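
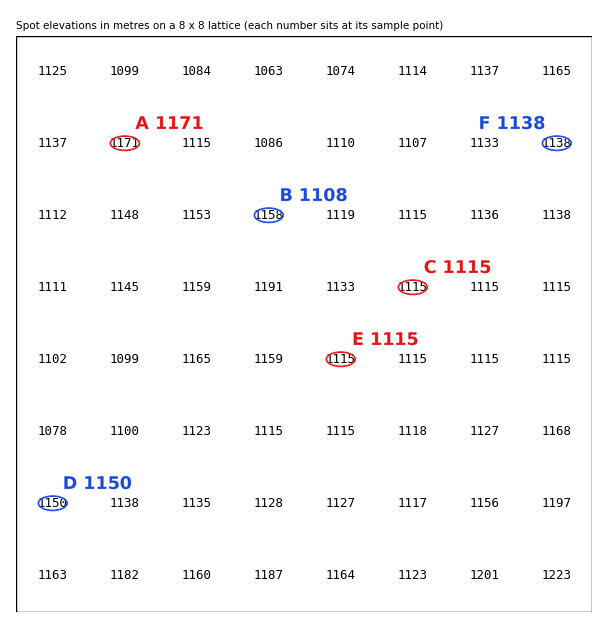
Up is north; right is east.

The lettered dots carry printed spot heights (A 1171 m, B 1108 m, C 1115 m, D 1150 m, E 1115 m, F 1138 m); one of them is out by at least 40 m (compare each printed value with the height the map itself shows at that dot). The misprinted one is B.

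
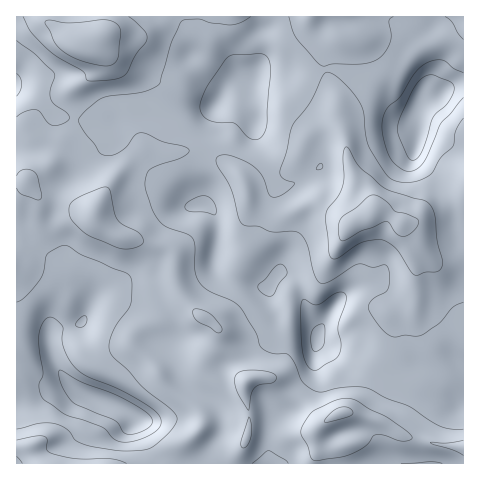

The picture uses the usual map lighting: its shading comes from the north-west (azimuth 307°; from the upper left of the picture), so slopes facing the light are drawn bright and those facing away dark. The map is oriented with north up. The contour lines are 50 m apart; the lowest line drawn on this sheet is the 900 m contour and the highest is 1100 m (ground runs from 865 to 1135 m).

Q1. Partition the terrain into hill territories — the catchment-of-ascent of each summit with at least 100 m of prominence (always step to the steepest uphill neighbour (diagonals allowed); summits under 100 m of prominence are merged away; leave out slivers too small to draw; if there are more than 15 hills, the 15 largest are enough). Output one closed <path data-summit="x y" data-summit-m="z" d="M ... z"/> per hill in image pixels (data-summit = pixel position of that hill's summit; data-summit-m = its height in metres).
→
<path data-summit="341 413" data-summit-m="1110" d="M18 88l-2 1 0 279 13 5 14 9 20-3 7 5-54 18 1 62 447-1-1-79-43-19-7 1-21 13-11 0-19-7-44-29 0-16-13-21-8-22-6-8-11-3-10 14-5 2-35-12-13-11-3-6 4-19-1-21-6-12-7-4-2-12 1-28 15-39-3-20-5 2-31 1-18 12-16-5-12 0-16 8-34-2-28-5-14-16z"/><path data-summit="372 213" data-summit-m="1121" d="M433 16l-171 0-1 13-6 14 1 21-4 14-4 2-7-2-7 3-8 7-10 16 2 21-15 39-1 28 2 12 7 4 6 12 1 21-4 15 3 10 13 11 35 12 5-2 10-14 11 3 6 8 8 22 13 21-1 14 6 6 27 19 31 13 11 0 21-13 7-1 43 19 1-297-16 1-10 8-15 6 3-22-20-21 0-5 6-9 22-18z"/><path data-summit="88 46" data-summit-m="1135" d="M260 16l-243 0-1 72 25 12 14 16 28 5 34 2 16-8 12 0 16 5 18-12 31-1 8-5 8-14 8-7 7-3 7 2 4-2 4-14-1-21 6-14z"/>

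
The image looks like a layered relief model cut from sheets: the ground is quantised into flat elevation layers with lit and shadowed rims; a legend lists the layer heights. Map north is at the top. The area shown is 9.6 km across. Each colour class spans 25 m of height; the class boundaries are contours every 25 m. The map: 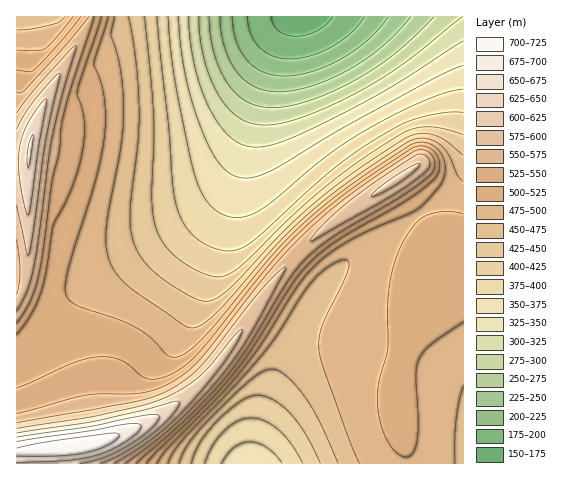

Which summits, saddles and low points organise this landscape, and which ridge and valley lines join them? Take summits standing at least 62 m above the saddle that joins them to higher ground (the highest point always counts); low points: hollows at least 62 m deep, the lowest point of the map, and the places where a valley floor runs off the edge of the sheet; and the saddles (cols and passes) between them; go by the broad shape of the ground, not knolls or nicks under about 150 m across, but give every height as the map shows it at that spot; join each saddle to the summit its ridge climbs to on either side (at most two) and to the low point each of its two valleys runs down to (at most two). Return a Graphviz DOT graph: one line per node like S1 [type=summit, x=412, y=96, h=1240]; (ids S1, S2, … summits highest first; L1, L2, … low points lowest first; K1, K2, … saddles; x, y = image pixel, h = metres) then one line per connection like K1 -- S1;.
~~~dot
graph terrain {
  S1 [type=summit, x=74, y=446, h=719];
  S2 [type=summit, x=29, y=150, h=653];
  L1 [type=low, x=300, y=18, h=165];
  L2 [type=low, x=250, y=463, h=357];
  L3 [type=low, x=19, y=17, h=460];
  K1 [type=saddle, x=91, y=17, h=554];
  K2 [type=saddle, x=17, y=347, h=504];
  K3 [type=saddle, x=419, y=214, h=499];
  K1 -- S2;
  K1 -- L1;
  K1 -- L3;
  K2 -- S1;
  K2 -- S2;
  K2 -- L1;
  K3 -- S1;
  K3 -- L1;
  K3 -- L2;
}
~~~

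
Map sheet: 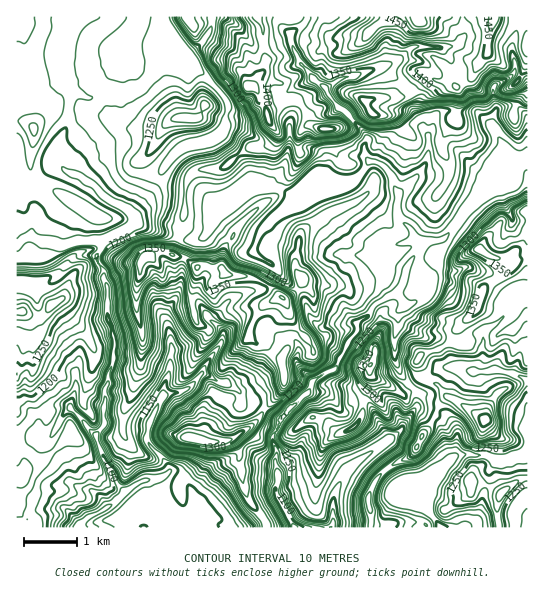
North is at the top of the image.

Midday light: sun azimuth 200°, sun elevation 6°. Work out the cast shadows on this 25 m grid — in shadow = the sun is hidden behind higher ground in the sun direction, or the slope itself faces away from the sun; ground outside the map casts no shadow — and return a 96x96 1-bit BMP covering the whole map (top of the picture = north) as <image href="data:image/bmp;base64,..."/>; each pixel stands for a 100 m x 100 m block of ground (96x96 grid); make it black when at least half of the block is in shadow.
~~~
<image width="96" height="96" href="data:image/bmp;base64,Qk2+BAAAAAAAAD4AAAAoAAAAYAAAAGAAAAABAAEAAAAAAIAEAAATCwAAEwsAAAIAAAAAAAAA////AAAAAAAAAAAAAABwAAAAAAAAAAAAAAHwAAMOAAAAAYAAAAHgAA/8AAAAgEAAAAPgAB/4AAAAAAAAAAfgAB/gAAAAAAAAAA/AAB+AAAAAAAAAAAfAAAwAAAAAAAAAAAPAAAgAAAAAACAAAAHAAAAAABgAAGAAAADAACAAAAwAAMAAAAGAADAAAC8AAMAAAAAAADwAAHAAAYAAAAAAAB4AB4AAAYBgAAAAAB+AB4AAA4HAAAAAAA+AAAAAAwHAAAGAAA+AAAAABwOABgEAAAfgAAAADwGAf4EAAAPAAB4AHsAP/+AAAAAIAB4AHAAf4/AwDgAMAAwAOQAf//g4HgAIAHAAcQAP//gf/gAAAPAAIwAP7/gP+AAAAHAAAQAH7+AP8AAADfAAAAAH9AAH4AAAH8AAAAAD88AD4AAAf4AAAAAB94ABgAGAHwAAAAAA/wAATAeAAB4AAAAAOAAcfA+AAH4AAAAAAAAcOA+AABgAAAAAAAAYCAcAAAAAAAAAAAAYAM8AAAAAAAAAAAAAYc8AAAAAAAAAAAAA4c8cAAAAAMAAAAAA4f8+AAAAAMAAAAAB4P98AAAAAMBAAAAD8P94AAAAAcDADAAH+H8AAAAAAcDAGAAH8H84AAAAAMDAEAAH8D8AAAAAAADAAAAP4B+f8ABwAADAAAAOYB+f4ADwAAAAAAAeAA+PwABiAAAAAAA8AAeDgAAgAYAAAAB8AAOBAAAAA4AAAAD4AAGAAAAAB4AAAAP4AAGAAwD8AQAAAD/5wACABwD/AAAAAf/3wAAADAD/vwAAL//3wAAAAAB/3wAA///j4AAAAAB/7j0H///hwAAAAGA//n/////AgAAAOPAH/n/////AAAAAHiAAHD/////AAAAADgAAAB////+AAAAAD4gAAA///98AAAAAB4gAAAf//8IMAAAAB8AAAAv/HwAGAAAAA/gAAHj8BgACAAAAAfgAAPB8AAAAAAAAAf8AAcA4AAAAPAAAAP8AAAAYAAMADgAAAP8AAAAAAAAAAAAAAH8AAAAAAAAAAAAAAD8AAAAAAAAAAAAAAB8AAAAAAAAAAAwAAAYAAAAAAAAAABgAAAAAAAAA/AAAABAAAAAAAAAA/wAAAAAAAAAAAAAA/4AAAAAAAAAAAAAAf4AAAAAAAAAAAAAAH4gAAAAAAAAAAAAAA7gAAAAAAAAAAAAAAABgAAAAAYAAAAAAAABg/wAAAAAAAAAAAADA/wAAAAAAAAAAAAAA/gAADAAAAAABwAAAPgwAAAAAAAADjgAA/AAAAAAAAAADngAAeAAAAAAAAAADvgIA8PgAAAAAAAABvAAP4/gAAIAAAAAAHAAHz/AAABgAAAAAGAADh+AAAAQAAAAAAAAeAMAAAAAAAAAAAAAMAAA4AAAAAAAAAEAEAAAwAAgAAAAAAEAYAAABAAgAAAAAAYAQAAAfAAAAAAAAAAAQAAACAAAAAAAAAAAAAAAAAAAAAAAAACAAAAAAAAAAAAAAAEAAAAAAAAAAAAAAAcAAAcAAAAAAAAAAAQAAAEAAAAA="/>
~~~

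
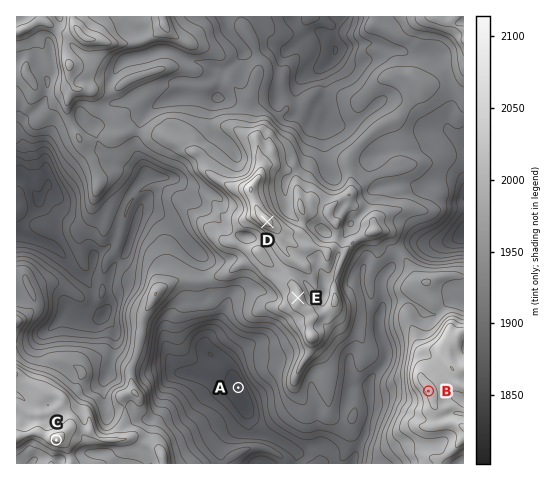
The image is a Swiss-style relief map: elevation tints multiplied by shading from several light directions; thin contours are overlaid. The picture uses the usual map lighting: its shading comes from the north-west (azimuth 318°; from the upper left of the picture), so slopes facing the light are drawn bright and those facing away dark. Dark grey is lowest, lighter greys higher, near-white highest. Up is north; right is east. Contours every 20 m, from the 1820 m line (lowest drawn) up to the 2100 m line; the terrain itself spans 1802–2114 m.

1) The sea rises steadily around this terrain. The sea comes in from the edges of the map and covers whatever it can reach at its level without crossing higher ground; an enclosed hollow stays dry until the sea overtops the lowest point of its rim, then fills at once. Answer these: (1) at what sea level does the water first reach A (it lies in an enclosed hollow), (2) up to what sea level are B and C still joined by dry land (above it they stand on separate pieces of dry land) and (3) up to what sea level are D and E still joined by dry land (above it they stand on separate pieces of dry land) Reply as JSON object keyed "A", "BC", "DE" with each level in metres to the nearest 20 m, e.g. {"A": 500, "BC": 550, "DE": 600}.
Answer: {"A": 1860, "BC": 1960, "DE": 2040}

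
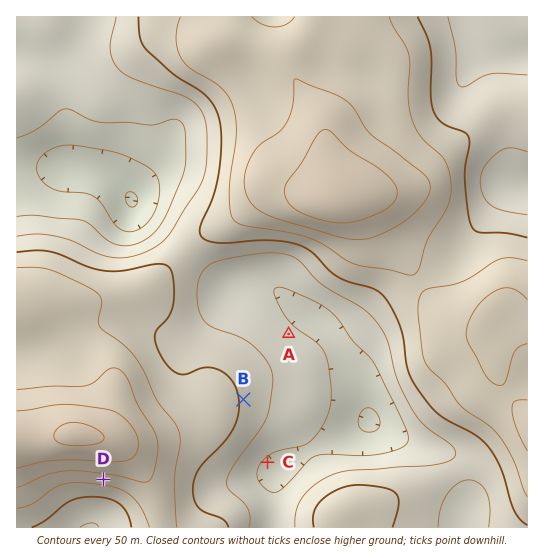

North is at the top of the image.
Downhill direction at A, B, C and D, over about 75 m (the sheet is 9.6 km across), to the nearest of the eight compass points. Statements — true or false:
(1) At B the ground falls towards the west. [false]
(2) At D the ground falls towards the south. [true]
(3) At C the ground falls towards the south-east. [true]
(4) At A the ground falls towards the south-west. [false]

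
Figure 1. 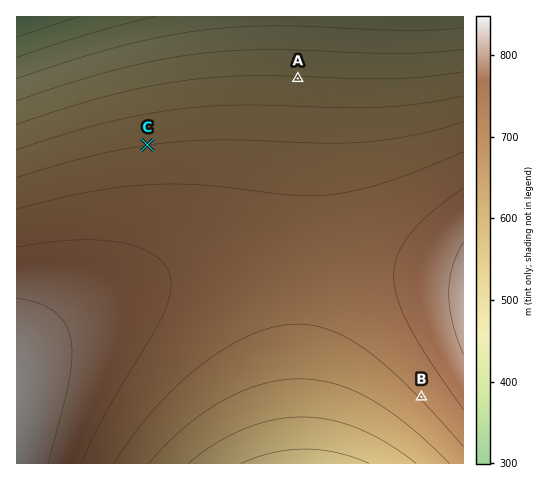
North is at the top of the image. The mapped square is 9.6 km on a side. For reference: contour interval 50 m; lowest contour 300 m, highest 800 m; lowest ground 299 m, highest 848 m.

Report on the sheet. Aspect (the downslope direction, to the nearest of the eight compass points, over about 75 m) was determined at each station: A N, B SW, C N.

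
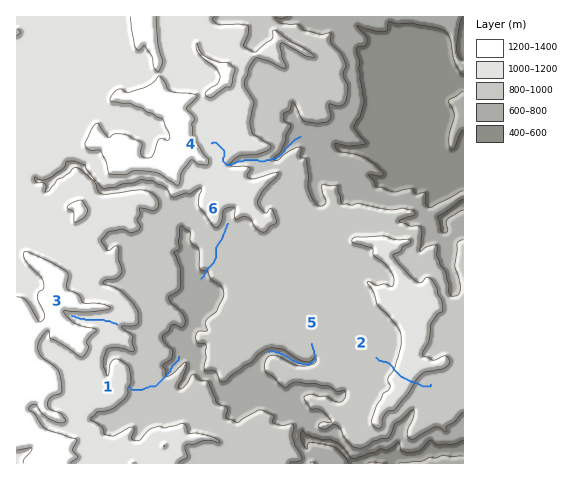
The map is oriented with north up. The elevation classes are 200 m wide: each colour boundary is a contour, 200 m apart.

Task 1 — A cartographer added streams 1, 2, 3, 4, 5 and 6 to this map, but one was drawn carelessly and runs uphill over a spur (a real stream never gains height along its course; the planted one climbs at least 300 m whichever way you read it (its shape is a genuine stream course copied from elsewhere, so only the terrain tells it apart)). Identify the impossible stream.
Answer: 2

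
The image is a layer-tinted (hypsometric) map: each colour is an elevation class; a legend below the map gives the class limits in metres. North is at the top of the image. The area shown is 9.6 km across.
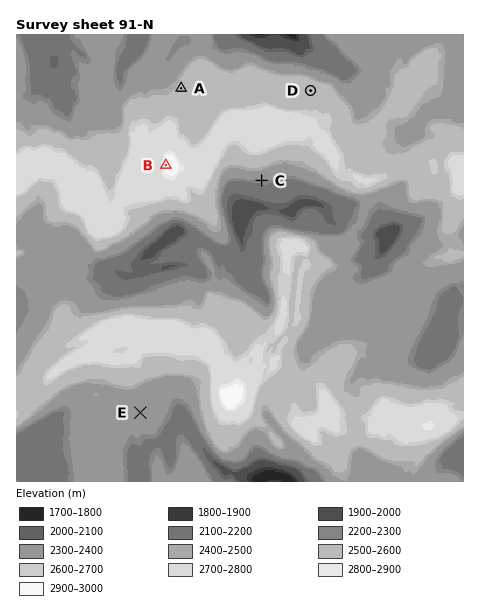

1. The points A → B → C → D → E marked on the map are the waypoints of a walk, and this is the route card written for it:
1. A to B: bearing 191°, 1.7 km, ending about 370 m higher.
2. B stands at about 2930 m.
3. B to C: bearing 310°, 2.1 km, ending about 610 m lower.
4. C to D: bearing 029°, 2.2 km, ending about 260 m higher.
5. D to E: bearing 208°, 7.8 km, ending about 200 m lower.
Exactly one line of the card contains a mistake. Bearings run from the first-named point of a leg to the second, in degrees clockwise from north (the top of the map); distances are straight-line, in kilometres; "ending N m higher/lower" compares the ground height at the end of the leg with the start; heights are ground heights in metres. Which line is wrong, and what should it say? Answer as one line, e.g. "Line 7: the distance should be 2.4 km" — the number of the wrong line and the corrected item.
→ Line 3: the bearing should be 099°.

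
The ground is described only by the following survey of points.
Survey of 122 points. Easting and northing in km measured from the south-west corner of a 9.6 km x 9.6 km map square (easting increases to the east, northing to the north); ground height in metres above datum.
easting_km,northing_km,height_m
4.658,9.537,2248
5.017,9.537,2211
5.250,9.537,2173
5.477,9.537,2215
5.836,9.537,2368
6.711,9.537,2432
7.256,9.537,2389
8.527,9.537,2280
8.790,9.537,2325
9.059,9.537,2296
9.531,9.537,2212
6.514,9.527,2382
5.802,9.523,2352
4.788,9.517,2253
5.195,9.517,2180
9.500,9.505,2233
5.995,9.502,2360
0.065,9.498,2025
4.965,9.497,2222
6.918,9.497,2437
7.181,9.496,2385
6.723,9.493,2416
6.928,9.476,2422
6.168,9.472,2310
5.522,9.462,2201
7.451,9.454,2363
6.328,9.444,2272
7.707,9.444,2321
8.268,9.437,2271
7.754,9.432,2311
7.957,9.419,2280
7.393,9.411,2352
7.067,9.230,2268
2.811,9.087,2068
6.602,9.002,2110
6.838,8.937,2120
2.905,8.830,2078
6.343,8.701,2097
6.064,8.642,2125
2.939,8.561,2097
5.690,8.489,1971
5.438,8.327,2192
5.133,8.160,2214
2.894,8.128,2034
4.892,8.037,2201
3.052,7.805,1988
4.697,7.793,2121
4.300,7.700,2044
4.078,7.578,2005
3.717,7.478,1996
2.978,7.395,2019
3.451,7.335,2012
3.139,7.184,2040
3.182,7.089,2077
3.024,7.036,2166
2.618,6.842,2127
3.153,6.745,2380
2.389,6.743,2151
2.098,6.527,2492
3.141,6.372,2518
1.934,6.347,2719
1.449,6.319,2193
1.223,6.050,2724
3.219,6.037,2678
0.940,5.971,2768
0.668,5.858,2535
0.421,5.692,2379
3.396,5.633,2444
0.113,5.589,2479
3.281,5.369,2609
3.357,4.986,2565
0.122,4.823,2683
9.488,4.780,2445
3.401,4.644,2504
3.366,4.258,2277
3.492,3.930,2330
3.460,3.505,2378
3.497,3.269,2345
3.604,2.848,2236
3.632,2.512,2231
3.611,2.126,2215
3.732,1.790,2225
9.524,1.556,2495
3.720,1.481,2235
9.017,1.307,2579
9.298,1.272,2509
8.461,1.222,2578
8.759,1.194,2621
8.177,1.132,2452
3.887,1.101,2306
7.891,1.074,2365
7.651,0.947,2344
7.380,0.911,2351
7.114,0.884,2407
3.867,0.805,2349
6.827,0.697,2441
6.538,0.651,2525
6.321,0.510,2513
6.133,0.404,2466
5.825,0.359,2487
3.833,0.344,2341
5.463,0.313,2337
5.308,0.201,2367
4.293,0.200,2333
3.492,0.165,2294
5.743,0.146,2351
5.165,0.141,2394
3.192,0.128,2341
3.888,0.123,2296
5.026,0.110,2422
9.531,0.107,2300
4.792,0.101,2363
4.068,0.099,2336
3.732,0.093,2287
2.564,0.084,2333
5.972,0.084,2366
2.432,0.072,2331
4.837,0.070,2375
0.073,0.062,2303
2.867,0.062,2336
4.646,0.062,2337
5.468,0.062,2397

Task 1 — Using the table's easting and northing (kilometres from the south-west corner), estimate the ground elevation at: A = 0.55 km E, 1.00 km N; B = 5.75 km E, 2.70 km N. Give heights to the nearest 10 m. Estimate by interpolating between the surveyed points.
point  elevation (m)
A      2250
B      2390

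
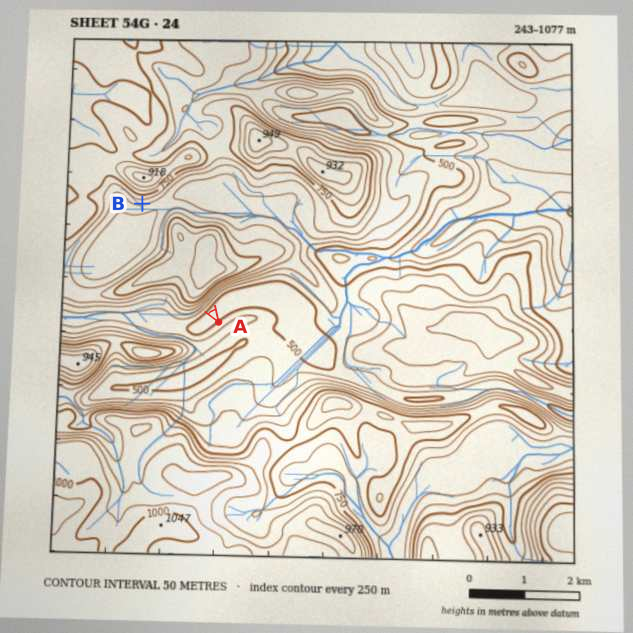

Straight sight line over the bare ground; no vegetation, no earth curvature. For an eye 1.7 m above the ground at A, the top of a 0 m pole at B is out of sight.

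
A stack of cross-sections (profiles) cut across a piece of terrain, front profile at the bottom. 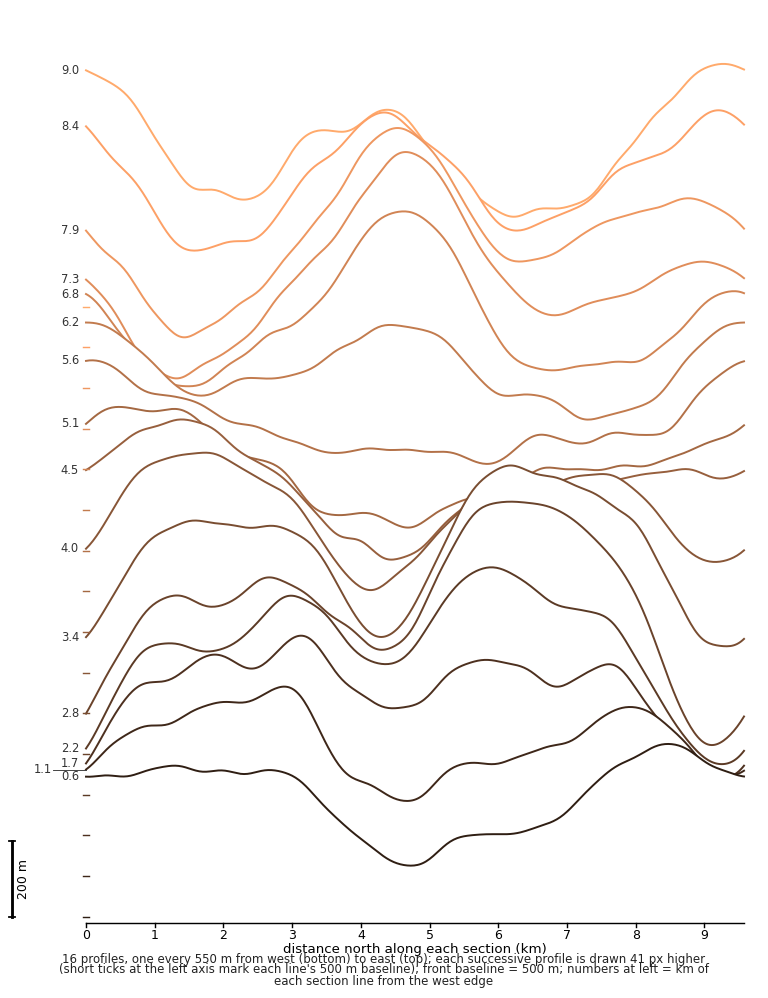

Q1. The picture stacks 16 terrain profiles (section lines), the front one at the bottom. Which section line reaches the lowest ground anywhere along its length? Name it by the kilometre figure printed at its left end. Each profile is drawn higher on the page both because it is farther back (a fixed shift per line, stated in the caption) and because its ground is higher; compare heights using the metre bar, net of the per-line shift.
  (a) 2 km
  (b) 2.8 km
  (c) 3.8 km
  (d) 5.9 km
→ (b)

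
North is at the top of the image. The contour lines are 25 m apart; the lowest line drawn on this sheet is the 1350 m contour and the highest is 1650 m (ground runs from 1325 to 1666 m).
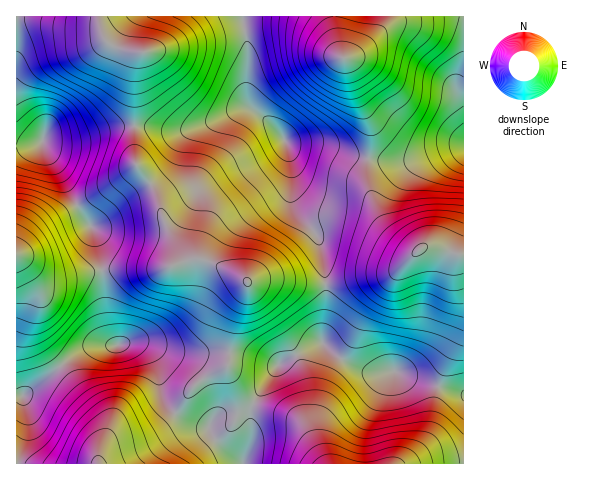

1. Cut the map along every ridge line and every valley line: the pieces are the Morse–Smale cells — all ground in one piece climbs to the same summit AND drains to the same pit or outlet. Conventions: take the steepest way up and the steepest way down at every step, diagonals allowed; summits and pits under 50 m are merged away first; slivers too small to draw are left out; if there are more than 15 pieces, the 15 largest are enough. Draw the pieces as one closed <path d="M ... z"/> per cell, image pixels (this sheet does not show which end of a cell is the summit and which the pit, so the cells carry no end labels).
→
<path d="M250 108l-14 2-23 12-27 8-19 0-33-4 2 39 20 29 7 24 14 30 4 14 20-3 23 9 24 14 30-2 27 4 20 0-1-20-6-26-21-25-5-10-1-38-4-21-18-23z"/><path d="M322 343l-43 21-23 33-7 17 3 24-8 22 0 4 220-1-1-69-40-12-26-10-26 1-10-3-24-13z"/><path d="M435 247l-14 1-28 25-67 11 0 23-4 35 15 15 24 13 10 3 26-1 26 10 40 12 1-138z"/><path d="M463 16l-75 0-4 11-6 7-16 16-17 9 12 36 14 32-2 31 33 4 12-2 27-11 23-3z"/><path d="M134 344l-32 1-17 3-19 13-39 32-11 3 1 68 81 0 3-10 11-10 39-10 14-10 10-10-13-18-4-25-4-13-8-8z"/><path d="M98 16l-82 1 1 129 16 0 7-3 5-5 26 0 39-10 24-3 1-61 1-5 5-6-15-2-17-7-5-6z"/><path d="M334 16l-91 0 5 34-2 33 1 18 4 7 18 13 18 22 36 3 30 10 15 2 3-12 0-19-14-32-10-33-8-12z"/><path d="M242 16l-143 1 5 21 5 6 17 7 15 2-3 1-3 10-1 62 33 4 19 0 27-8 23-12 15-2-5-17 2-41z"/><path d="M133 126l-23 2-39 10-26 0-2 2 1 8 16 25 24 44 10 14 9 39 54-1 9-1 15-6-4-14-14-30-7-24-20-29z"/><path d="M201 259l-13 1-22 8-9 1-54 1 3 49 7 22 4 4 16-3 14 1 22 8 16 2 44 0 5-28 13-34 0-10-27-15z"/><path d="M291 143l-4 0 0 3 4 19 0 34 6 14 21 25 5 18 3 28 67-11 24-22-20-13-16-18-14-37 1-25-15-2-30-10z"/><path d="M17 255l-1 140 8 0 57-44 11-5 24-2-7-10-2-8-5-56-40 7-12 0-8-3z"/><path d="M463 147l-17 1-32 12-12 2-34-3-1 24 14 37 16 18 17 12 5 0 5-3 11 0 29 8z"/><path d="M42 141l-9 5-17 0 0 109 26 19 8 3 12 0 40-7-2-17-6-22-17-25-17-33-16-25z"/><path d="M278 280l-18 0-13 3 0 8-15 43-2 19 18 3 30 9 44-22 4-36-1-22-20-1z"/>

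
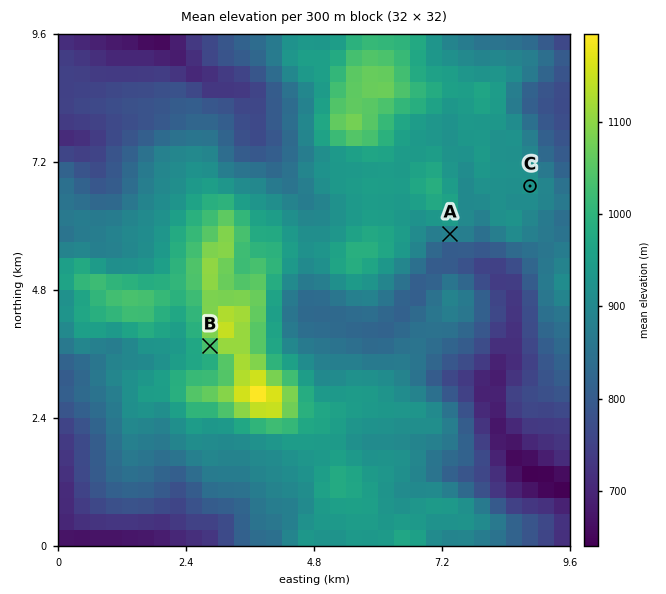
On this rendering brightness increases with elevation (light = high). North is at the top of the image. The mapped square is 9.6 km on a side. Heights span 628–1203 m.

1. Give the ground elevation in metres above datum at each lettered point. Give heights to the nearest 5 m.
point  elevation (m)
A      885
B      1035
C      930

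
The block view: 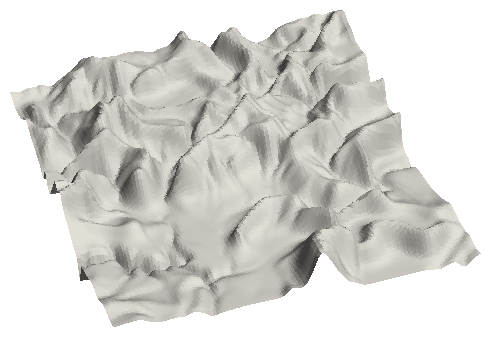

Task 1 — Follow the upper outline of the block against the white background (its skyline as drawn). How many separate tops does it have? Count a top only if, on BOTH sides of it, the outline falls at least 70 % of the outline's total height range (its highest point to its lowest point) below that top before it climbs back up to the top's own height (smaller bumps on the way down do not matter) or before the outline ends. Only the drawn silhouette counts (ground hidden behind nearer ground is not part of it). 0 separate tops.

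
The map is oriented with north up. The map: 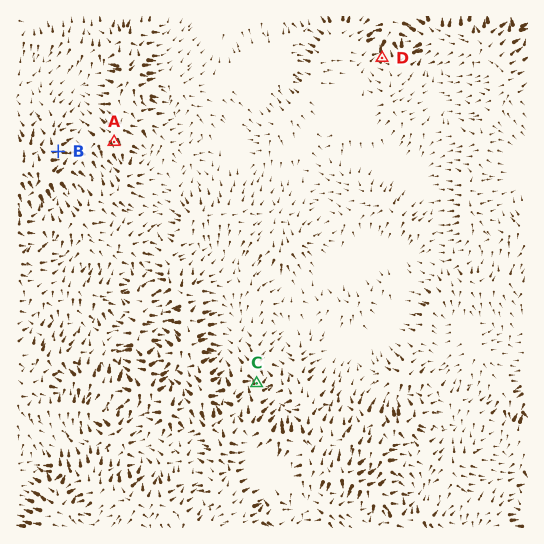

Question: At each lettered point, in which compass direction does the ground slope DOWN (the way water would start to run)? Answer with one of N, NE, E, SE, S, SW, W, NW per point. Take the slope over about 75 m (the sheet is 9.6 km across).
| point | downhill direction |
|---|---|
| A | SE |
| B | E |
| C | N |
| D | NW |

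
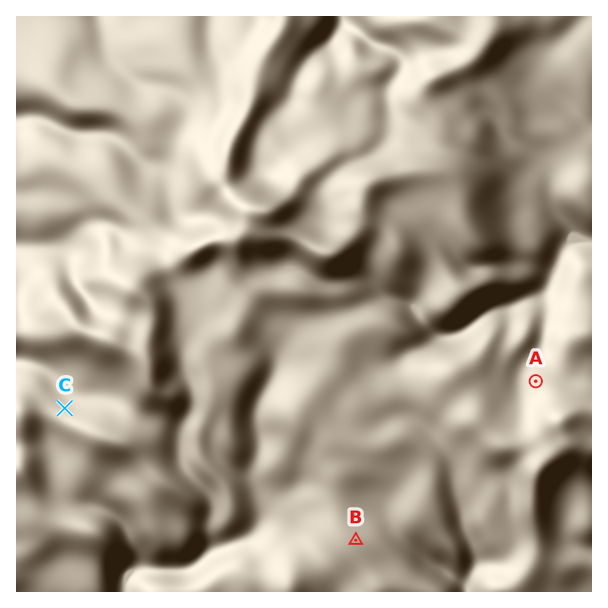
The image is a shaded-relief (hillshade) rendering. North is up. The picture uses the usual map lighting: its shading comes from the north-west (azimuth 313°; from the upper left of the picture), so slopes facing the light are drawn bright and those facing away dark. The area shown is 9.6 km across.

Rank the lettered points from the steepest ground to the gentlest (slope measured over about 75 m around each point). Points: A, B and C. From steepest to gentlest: C A B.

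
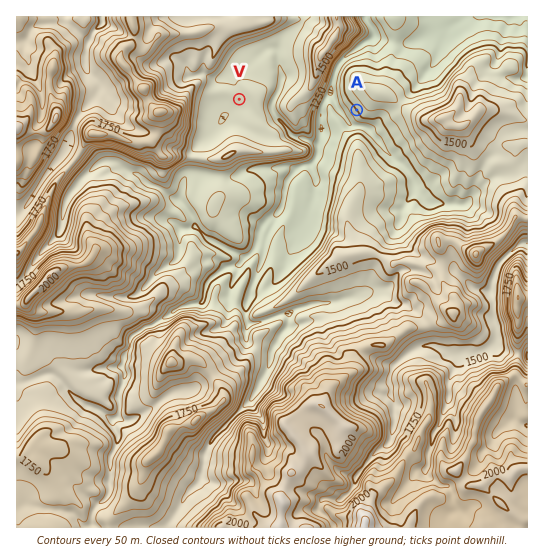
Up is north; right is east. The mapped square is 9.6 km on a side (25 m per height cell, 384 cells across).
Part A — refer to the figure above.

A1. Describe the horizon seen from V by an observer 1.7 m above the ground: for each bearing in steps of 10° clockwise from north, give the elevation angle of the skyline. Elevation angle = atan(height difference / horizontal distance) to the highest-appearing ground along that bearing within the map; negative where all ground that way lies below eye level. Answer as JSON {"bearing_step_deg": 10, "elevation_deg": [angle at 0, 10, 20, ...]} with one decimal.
{"bearing_step_deg": 10, "elevation_deg": [7.4, 7.2, 6.4, 1.9, 2.3, 5.9, 8.3, 6.6, 4.3, 3.0, 2.8, 2.3, 4.2, 3.8, 4.9, 4.8, 5.9, 7.0, 8.1, 8.1, 6.3, 3.8, 7.5, 10.8, 13.0, 18.2, 21.6, 15.9, 15.4, 10.9, 10.1, 10.1, 8.3, 8.7, 8.1, 7.6]}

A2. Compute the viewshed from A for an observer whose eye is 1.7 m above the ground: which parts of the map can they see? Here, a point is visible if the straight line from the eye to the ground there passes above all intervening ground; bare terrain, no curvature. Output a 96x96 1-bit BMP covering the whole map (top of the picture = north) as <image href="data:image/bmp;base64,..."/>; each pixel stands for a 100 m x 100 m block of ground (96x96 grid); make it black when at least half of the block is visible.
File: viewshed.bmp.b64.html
<image width="96" height="96" href="data:image/bmp;base64,Qk2+BAAAAAAAAD4AAAAoAAAAYAAAAGAAAAABAAEAAAAAAIAEAAATCwAAEwsAAAIAAAAAAAAA////AAAAAAAAAAAAAAAAAAAAAAAAAAAAAAAAAAAAAAAAAAAAAAAAAAAAAAAAAAAAAAAAAAAAAAAAAAAAAAAAAAAAAAAAAAAAAAAAAAAAAAAAAAAAAAAAAAAAAAAAAAAAAAAAAAAAAAAAAAAAAAAAAAAAAAAAAAAAAAAAAAAAAAAAAAAAAAAAAAAAAAAAAAAAAAAAAAAA4AAAAAAAAAAAAAAAAAAAAAAAAAAAAAAAAAAAAAAAAAwAAAAAAAAB4AAAAwwAAAAAAAAH4AAAAYwAAAAAAAAD4AAAAZwAAAAAAAAPgAAMAPwAAAAAAAAPwAAOAPwgBgAAAAADwAAD4HhgAAAAAAAAwAAA8BDwAAAAAgAAAAAAeAP4AAAAAwAAAAAAAIHfwAAAAYAAAAAAA8CHwAAAAAAAAAAAA8ADwAAAAAAAAAAAA+AzIAAAAAAAAAAAB/A/+AAAAAAAAAAAB/Af/AAAAAAAAAAAD/AP/AAAAAAAAAACH/gD8AAAAAAAAAAHP/gD4AAAAAAAAAAP//gAwAAAAAAAAAAH/+AAAAAAAAAAAABn/8AAAAAAAAAAAAHj/8AAAAAAAAAAAADzj+QAAAAAAAAAAAA/w+AAAACAAAAAAAAP/+AAAAAAAAAAAAAH/+AAAAAAAAAAAB/B/+4AAAAAQAAAAD+AD2+AAAABwAAAAAeAB2fAAAABAAAAAAE8R2PgAAAAAAAAAAA+xzPwAAAAAAAAAAA/x/P4AAAAAAAAAAAfw/v+AAB4AAADAAAP4fv/AAAAAAABAAAD4Pn/gAAAAAAAAAAA4Dn/wAAYAAAAAiAA4Bz/4APwAACAAUAAYAz+eAHgDABAAcAAABz+OADwHwAAA8AAAD7+EAB8H8AAA4AAAH7+AAA+/+AAAAAAAP/+AAA///AIAAAAAf9+AAAf/HgIAAAAAOM+AAAf8AgAAAAAAAEfAAAPgAAAAAAAAAAfAAAAAAAAAAAAAA+fAAAAAAAAAAAAAAfPAAAAAAAAAAAAAAHPAAAAAAAAAAAAAADPAAAAAAAAAAAAAAAvAAAAAAAAAAAAAAAfAA4AAAAAAAAAAAAPIB8AAAAAAAAAAAADYD4AAAAAAAAEAAAB4BwAAAAAAAAOAAABYBgAAAAAAAAcAB+fP/AAAAAAAAA8AH//N/AAAAAAAAA2AHz/P+AAAAAAAAAWAABBj8AAAAAAAAAOAAABj4AAAAAAAAAPAAALjgAAAAAAAAAPAAALnAAAAAAAAAAfAAALmYAAAAAAAAAPAAADkYAAAAAAAAAOAAADowAAAAAAAABAAAABwQAAAAAAAADAAAABwAAAAAAAAACAAAABwAAAAAAAAAAAAAAAwAAAAAAAAAAAAAAA4AAAAAAAAAAAAAAA4AAAAAAAAAAAAAAAYAAAAAAAAAAAAAAAYAAAAAAAAAAAAAAAcAAAAAAAAAAAAAAAMAAAAAAAAAAAAAAAGAAAAAAAAAAAAAAADAAAAAAAAAAAAAAADAAAAAAAAAAAAAAABAAAAAAAAAAAAAAAAAAAAAAAAAAAAAAAAAAAAAA="/>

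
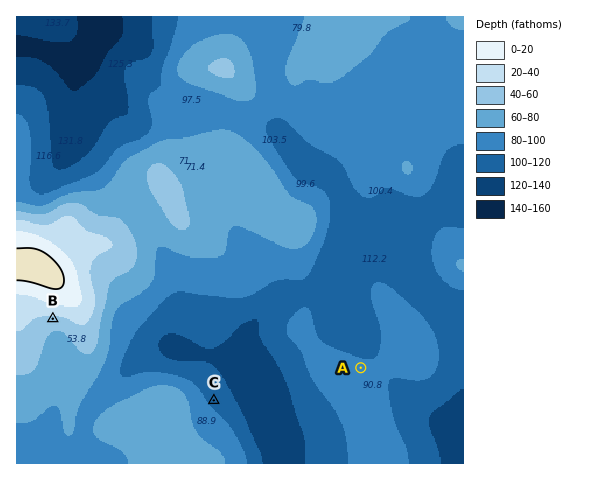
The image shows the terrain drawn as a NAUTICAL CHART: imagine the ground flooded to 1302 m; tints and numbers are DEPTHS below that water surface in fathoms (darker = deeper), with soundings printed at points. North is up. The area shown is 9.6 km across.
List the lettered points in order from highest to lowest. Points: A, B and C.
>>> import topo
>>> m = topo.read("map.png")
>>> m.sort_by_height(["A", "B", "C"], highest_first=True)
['B', 'A', 'C']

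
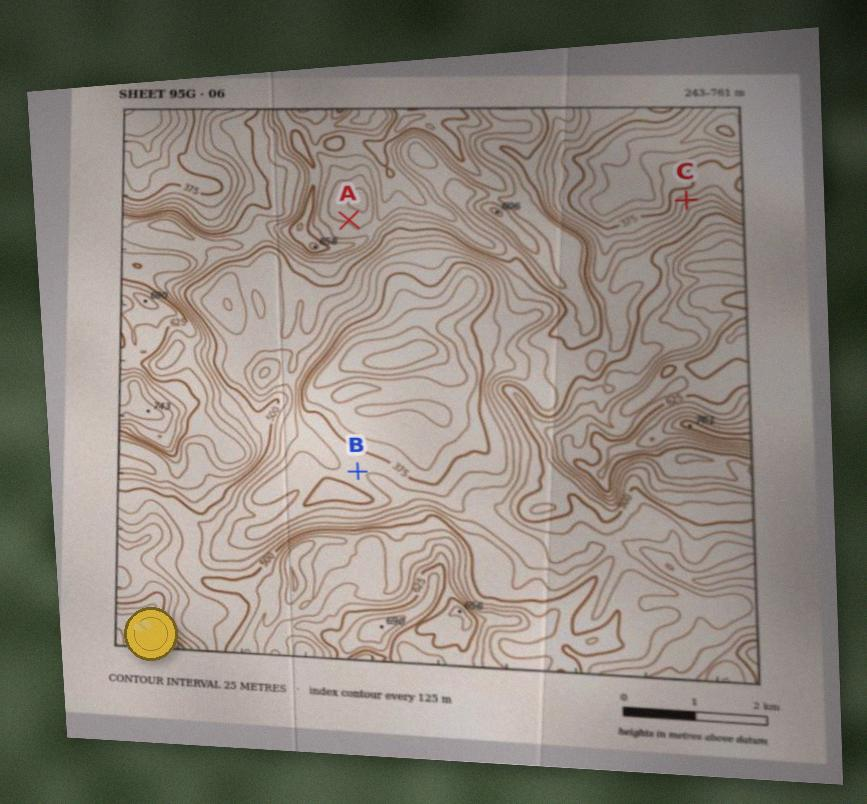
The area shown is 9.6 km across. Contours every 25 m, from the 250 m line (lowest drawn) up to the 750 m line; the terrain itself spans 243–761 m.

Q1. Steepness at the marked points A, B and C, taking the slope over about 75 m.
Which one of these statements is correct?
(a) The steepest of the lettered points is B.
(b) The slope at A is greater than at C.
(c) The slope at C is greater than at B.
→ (c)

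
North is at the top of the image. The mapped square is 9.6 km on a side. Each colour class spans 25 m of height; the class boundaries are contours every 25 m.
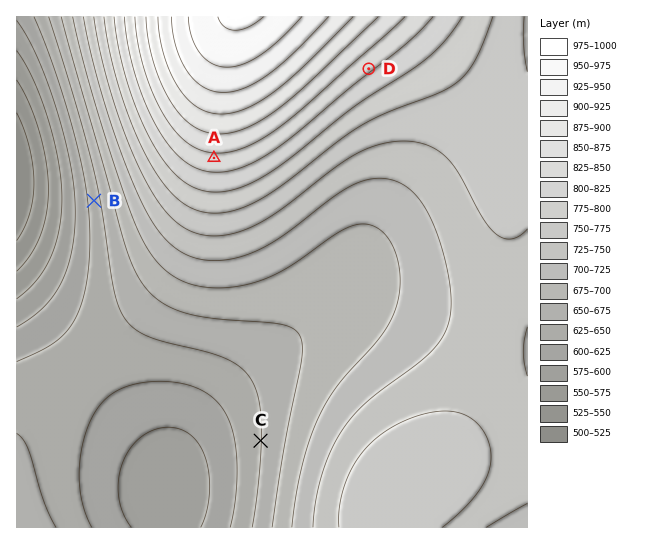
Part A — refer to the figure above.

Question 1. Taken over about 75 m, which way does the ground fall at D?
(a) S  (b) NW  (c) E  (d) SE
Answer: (d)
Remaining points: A S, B W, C W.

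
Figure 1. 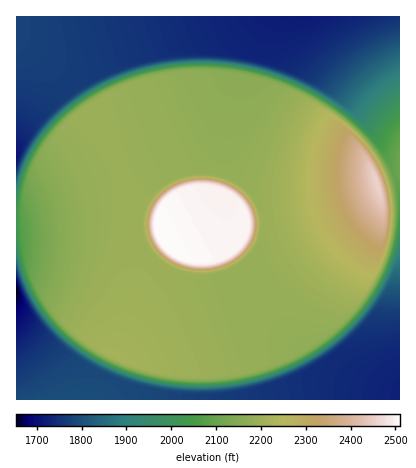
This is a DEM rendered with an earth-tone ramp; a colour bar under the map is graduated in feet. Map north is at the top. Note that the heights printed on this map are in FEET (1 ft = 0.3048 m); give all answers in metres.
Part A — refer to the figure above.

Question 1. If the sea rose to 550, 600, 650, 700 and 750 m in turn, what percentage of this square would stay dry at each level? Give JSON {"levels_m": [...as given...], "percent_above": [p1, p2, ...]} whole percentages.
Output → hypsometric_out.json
{"levels_m": [550, 600, 650, 700, 750], "percent_above": [73, 67, 61, 9, 5]}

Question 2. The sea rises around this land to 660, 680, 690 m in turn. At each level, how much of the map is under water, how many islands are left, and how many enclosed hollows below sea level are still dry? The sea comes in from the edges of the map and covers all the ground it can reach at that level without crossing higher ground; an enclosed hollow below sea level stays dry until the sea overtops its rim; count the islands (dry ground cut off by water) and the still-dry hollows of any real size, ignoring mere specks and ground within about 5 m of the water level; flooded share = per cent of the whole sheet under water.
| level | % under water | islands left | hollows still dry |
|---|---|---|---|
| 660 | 42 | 1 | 0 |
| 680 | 86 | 2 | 0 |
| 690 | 89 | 2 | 0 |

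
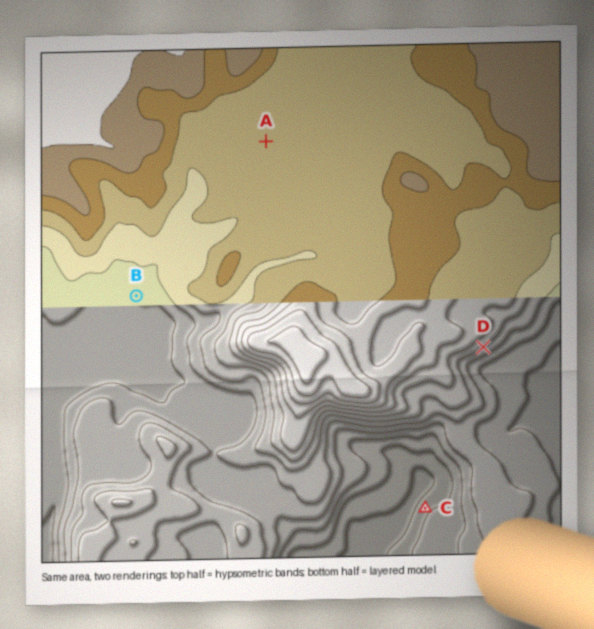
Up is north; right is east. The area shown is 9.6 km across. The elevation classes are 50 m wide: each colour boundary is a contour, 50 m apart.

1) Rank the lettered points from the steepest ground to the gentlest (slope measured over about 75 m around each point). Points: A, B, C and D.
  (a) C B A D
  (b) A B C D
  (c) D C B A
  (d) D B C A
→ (c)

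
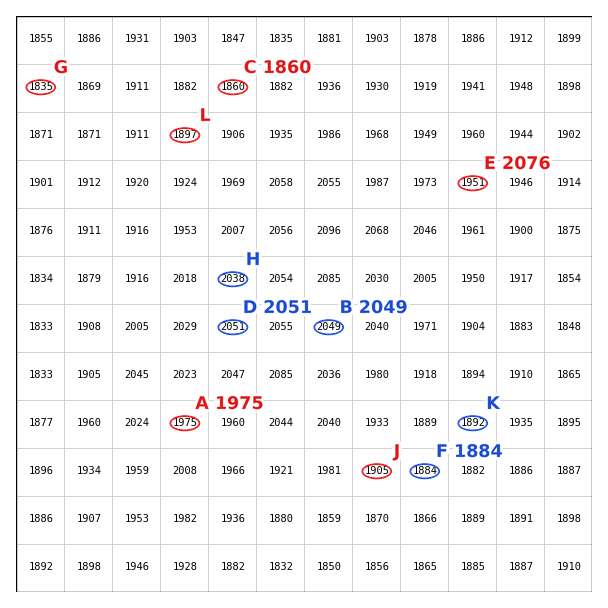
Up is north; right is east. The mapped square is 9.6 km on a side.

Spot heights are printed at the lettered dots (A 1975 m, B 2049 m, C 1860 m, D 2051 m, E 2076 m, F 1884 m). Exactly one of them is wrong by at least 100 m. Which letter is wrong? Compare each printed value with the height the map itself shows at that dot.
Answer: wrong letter E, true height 1951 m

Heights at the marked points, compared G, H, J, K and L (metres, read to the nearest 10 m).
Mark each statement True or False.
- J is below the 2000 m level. True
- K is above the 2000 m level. False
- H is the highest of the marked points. True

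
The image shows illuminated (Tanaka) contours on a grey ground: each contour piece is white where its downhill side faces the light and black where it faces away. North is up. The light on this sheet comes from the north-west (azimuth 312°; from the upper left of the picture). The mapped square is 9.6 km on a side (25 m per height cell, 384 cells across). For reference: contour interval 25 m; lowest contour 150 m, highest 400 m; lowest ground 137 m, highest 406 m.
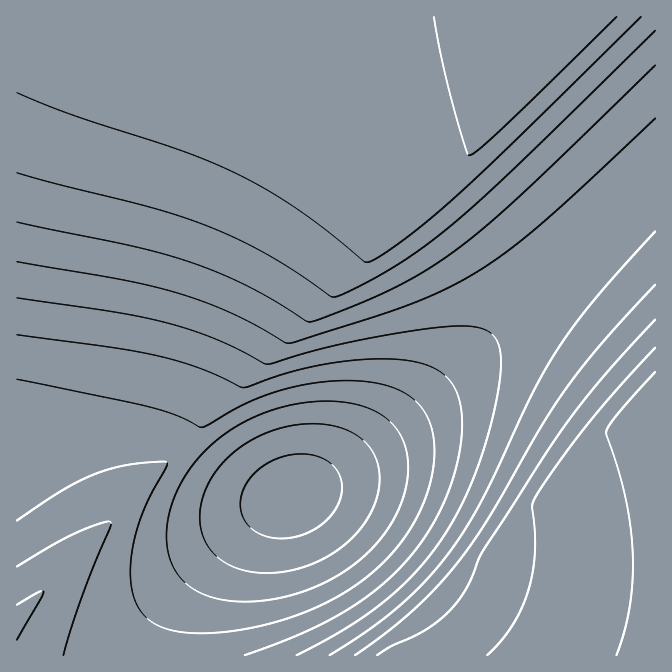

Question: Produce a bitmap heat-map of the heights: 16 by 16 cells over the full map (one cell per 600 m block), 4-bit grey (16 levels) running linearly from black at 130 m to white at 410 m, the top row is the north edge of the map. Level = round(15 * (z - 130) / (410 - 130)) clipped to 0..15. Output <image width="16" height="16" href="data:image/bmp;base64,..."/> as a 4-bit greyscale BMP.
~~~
<image width="16" height="16" href="data:image/bmp;base64,Qk32AAAAAAAAAHYAAAAoAAAAEAAAABAAAAABAAQAAAAAAIAAAAATCwAAEwsAABAAAAAAAAAAAAAAABEREQAiIiIAMzMzAERERABVVVUAZmZmAHd3dwCIiIgAmZmZAKqqqgC7u7sAzMzMAN3d3QDu7u4A////AHZlVWebzd7vh2VERGi83u5nZDIiNove7lZkMREkac7vVVUyESNYve9FVVMiJFec71VVZlRFZ5rOZmZ3h3d3ib13iImqqYiJq5maq7zLqZiaqru8zd3KmZm8zM3d7uy5mczd3e7u7sup3d3u7u7v7Lre7u7u7u/+y+7u7u7u7//s"/>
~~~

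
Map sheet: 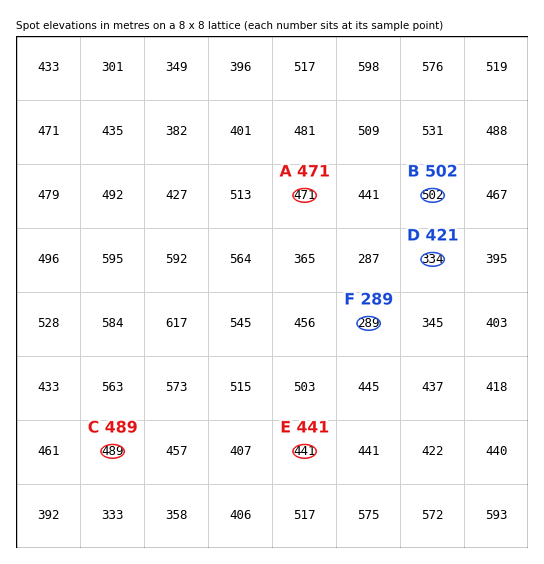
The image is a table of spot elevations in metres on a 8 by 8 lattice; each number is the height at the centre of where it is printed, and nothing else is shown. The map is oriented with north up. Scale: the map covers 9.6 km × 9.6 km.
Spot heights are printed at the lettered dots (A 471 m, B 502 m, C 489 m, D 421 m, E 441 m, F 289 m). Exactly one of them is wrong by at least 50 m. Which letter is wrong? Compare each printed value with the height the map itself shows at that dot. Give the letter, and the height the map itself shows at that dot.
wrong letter D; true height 334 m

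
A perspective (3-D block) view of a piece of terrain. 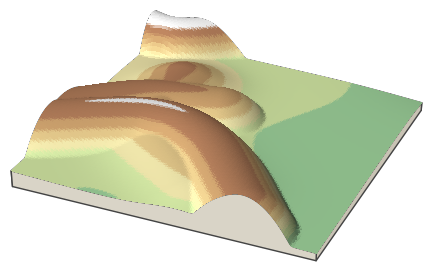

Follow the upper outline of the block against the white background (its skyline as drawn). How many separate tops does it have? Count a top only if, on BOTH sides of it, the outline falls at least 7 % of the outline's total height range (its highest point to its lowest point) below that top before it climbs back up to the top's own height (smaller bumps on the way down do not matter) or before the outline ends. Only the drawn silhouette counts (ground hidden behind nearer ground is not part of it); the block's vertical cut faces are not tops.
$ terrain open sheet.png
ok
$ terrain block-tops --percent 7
1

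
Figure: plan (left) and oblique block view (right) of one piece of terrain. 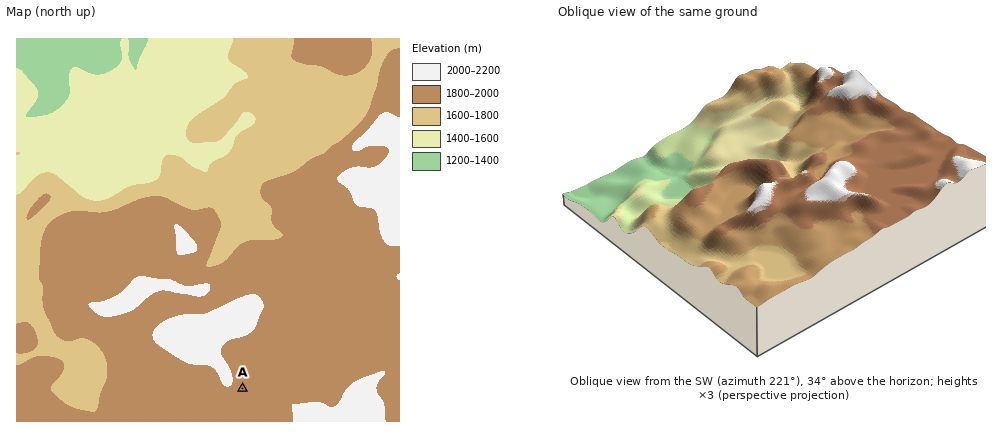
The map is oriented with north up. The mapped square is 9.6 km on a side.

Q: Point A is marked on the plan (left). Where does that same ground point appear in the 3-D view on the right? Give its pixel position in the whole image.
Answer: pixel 886 204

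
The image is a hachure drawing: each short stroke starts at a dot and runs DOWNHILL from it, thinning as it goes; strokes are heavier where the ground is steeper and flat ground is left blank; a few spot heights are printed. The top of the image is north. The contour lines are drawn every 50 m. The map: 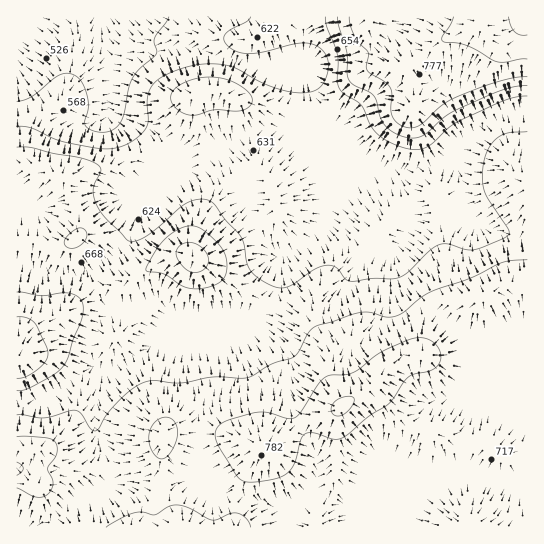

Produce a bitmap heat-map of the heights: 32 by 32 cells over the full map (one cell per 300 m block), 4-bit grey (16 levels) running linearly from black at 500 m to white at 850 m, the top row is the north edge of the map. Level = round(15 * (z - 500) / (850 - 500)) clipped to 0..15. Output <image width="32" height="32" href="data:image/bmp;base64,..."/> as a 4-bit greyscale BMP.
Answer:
<image width="32" height="32" href="data:image/bmp;base64,Qk12AgAAAAAAAHYAAAAoAAAAIAAAACAAAAABAAQAAAAAAAACAAATCwAAEwsAABAAAAAAAAAAAAAAABEREQAiIiIAMzMzAERERABVVVUAZmZmAHd3dwCIiIgAmZmZAKqqqgC7u7sAzMzMAN3d3QDu7u4A////AJmqqru7u7u6maqZmZmqqqqqqqqqu7qqqpmZmZmZmqqZu7qqqqqqqqqpmZmZmZmZmbu6qqqqqqu7upqpmZmZmZm7upmqu6qrzMuqqZmZmZmZu7qZmruqu8zLq6qZmqmZmamZmZq7qru7u7zLqqqZmZmIiIiaqqqqqqq93LqpmZmZiIiIiZmZmZmavM3LqZmZmbqId3iIiIiZmau7zLqpmZnLqHd3d3d3iJmaqry7uZmZy6mIh3d3d3eImaqqu6mZmbuph4d3d3d3eJmZmaqZmZmqqod3d3d3d3iIiYiZmaqZmZmIiHeIh3d3h3eIiZmqqnd3eIiImph2Znd2d3iImap3d3d4mruoZlVmZmZnd3iZiIiHd4q7l2ZVVmZmZnZnd4iJh2ZomYdmZVVWZmZmZmd3eIZlVnh2ZmZVVmZmZmZ3d3h2VVVmZmZmVVVWZmZmeHeIdlVVVmZmZlVVVVZmZ3h4iHZlVVVmZmVVVVVWZmd4d2ZVVVVVVWZVVVVWZmZmd1VDMzRVVmVVVVVVaJh2ZmdDMyIjVWZmZVVVVorLl2ZmIzMiI1Z3d3ZVVWeLzLqHZhIyIiNGd3dlREV5q8zLupgRIiIiNFZlRERFirzMzMzMARIhIiMzRERERYq8zMzd3QARERIiM0VVVVabu7zd3d0AARERIjM0RVVXrMu83d3d"/>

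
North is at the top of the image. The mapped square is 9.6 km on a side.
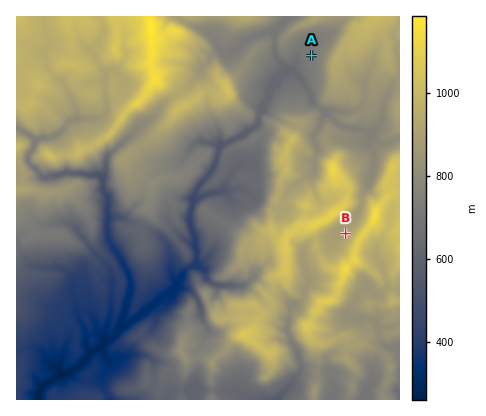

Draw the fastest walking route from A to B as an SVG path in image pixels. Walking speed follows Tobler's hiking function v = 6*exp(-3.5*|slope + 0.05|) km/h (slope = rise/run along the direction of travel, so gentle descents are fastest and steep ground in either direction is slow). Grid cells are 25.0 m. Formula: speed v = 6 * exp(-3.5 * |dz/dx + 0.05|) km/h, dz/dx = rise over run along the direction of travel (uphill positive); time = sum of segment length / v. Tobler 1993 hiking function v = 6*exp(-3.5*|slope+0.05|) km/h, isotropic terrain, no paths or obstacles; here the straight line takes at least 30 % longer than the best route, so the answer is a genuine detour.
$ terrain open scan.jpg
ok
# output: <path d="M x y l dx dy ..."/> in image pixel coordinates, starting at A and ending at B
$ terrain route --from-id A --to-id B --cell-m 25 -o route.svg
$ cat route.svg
<path d="M312 56l0 14 2 4 0 12 2 6 0 10 2 4 4 4 4 4 2 2 14 16 8 14 6 6 6 12 0 38-16 32"/>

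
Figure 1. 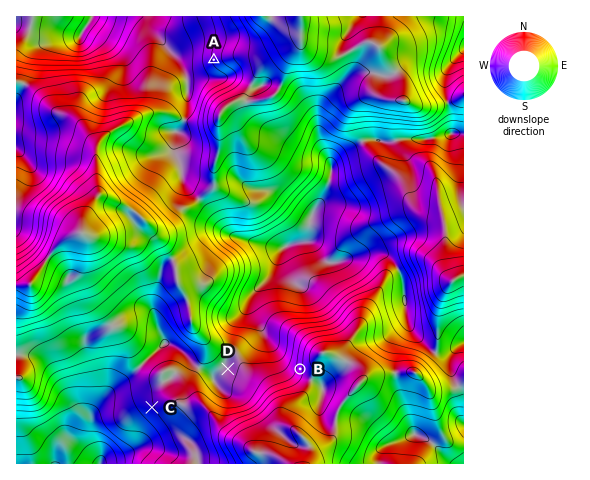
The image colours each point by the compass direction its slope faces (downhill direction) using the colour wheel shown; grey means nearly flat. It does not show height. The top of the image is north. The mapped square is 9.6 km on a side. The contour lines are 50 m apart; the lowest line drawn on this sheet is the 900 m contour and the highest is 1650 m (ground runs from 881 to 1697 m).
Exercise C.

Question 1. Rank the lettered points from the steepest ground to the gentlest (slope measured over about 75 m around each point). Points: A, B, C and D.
B A C D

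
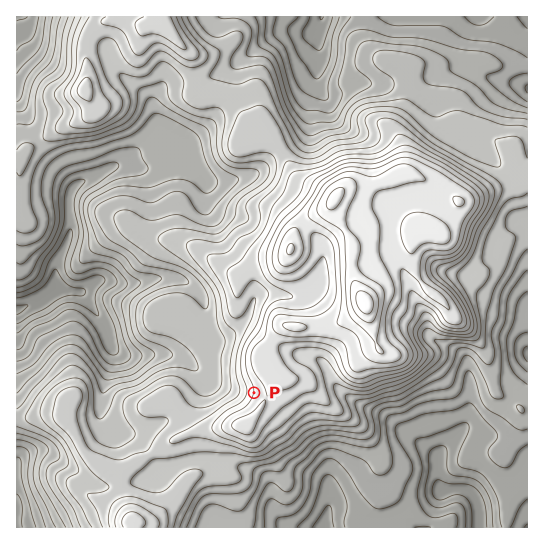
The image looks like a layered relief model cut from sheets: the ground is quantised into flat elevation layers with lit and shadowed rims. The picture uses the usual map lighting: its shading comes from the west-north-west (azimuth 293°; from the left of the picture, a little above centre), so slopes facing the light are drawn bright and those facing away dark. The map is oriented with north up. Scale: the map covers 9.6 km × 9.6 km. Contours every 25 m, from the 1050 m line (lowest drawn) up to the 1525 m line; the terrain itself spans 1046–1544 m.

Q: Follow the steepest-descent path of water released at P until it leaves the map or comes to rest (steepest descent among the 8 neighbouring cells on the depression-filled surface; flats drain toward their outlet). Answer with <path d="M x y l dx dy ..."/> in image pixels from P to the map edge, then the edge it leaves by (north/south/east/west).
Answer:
<path d="M254 393l-19 0-10-6-3 0-11-5-22-21-10-4-5 0-1-2-50 0-2-1-10-8-2-7-2-8-8-14-16-20 0-2-5-4-24-1-15 11-5 1-9 5-8 2"/>
exit: west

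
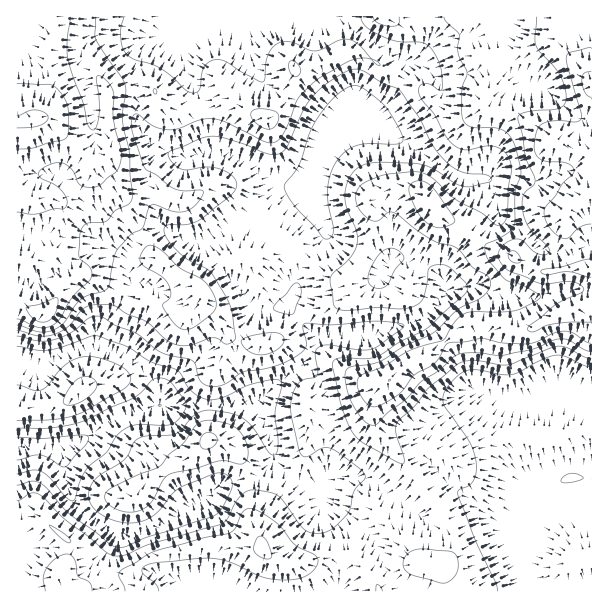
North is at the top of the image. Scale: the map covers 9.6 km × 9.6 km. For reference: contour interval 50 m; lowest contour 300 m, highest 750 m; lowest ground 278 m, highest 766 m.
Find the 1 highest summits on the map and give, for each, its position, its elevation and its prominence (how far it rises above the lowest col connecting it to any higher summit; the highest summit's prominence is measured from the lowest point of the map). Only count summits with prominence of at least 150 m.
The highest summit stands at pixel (35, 119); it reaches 756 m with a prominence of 228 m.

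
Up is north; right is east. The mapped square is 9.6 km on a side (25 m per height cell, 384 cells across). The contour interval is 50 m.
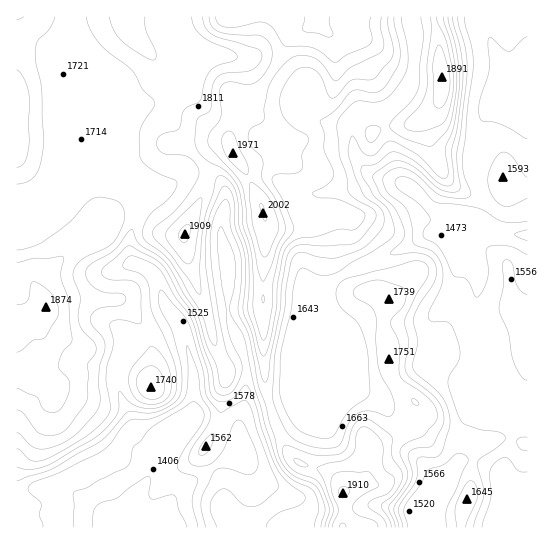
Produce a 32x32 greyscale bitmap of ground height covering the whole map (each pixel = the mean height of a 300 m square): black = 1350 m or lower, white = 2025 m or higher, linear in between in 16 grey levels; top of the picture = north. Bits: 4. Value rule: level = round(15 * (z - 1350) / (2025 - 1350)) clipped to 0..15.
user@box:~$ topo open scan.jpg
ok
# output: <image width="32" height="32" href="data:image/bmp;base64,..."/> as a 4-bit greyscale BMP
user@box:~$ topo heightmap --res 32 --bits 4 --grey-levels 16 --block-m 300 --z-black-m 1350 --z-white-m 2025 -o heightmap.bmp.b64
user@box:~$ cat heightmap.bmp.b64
<image width="32" height="32" href="data:image/bmp;base64,Qk12AgAAAAAAAHYAAAAoAAAAIAAAACAAAAABAAQAAAAAAAACAAATCwAAEwsAABAAAAAAAAAAAAAAABEREQAiIiIAMzMzAERERABVVVUAZmZmAHd3dwCIiIgAmZmZAKqqqgC7u7sAzMzMAN3d3QDu7u4A////AEMyEQABE1VVZmnLuENFUzNDMiERESNVRVVpy6hDRWQzQzIiEREjRERWesy6ZDRkM1VDMiISIzM0aau7uoVEVDN3ZUMyITRDNIqZq7l2VFREiIdkMiEkQzWId4qph2VVRImZhkMyEkNGh3d5mIh1RESaqYdVZCJER3d3d4iZdUREqqqXZ4dDZlh3d3d4h1RERKqql2eHRHh5d3d3eHVURES6qpdndkWIeXd3d4llVERFu7qYZnVGl3p3d3eIdVVERbu6h2ZlR5eLh3d3iGVUREW7uod3ZFmHrJd3d4h1RERVu7qIh1V6h6yXd3iIdkQ0Vbuph3ZWmnesp3d3iHdUM0SqqYdlaLp3rad3dmZ3UzNEmaqZd4rKd625mZh2VTIzQ4iZqpiry3jO26qph1MyMzKIiZmYmruIztu7upZUMzNEiIiZmImrmd7Kqql1Q0REVJiIiIiJmqrcuqqYZDRmRFWpiIiJmZq93Lu6l2VXhkRUqYiIiaqrztzLuoiHeIZERKmIiImqrN3My7qImJqXREOpiIiJmavNzLuqiJmrp0MzqYiIiZmqzdy6q6mYmrhDM6mIiJmZms3Mu6u6qZrJQzOpiIiZqpqrvMu8zLqayVMzmYiJmqqZqrvczd3LmbhTM5mYmaqpmrvM3u7u25mnQzOpmZq6qave3e7+7tqZpkNE"/>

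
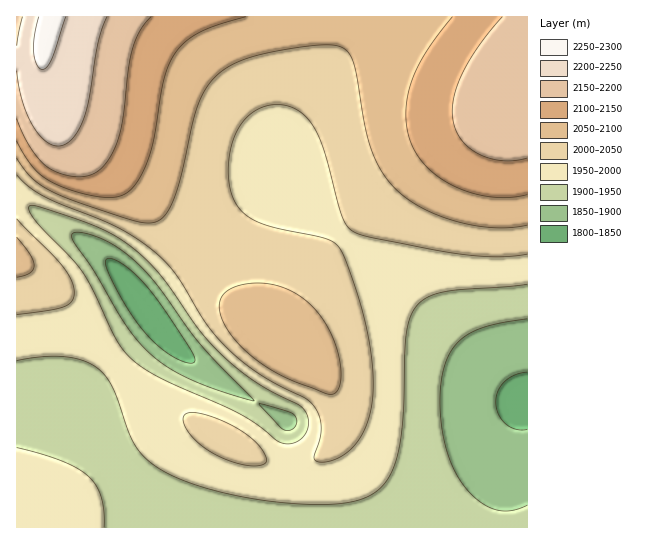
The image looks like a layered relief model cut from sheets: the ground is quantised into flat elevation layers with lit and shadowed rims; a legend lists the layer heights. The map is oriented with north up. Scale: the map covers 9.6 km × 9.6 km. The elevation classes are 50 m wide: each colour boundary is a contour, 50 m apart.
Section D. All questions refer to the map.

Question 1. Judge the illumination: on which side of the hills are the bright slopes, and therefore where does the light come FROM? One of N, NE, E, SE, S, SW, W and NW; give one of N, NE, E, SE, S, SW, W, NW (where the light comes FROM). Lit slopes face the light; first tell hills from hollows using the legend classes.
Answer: NW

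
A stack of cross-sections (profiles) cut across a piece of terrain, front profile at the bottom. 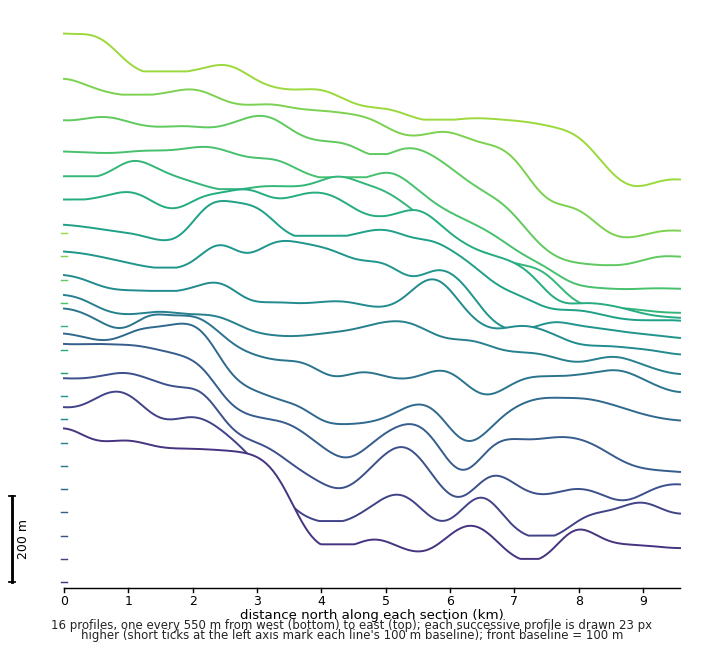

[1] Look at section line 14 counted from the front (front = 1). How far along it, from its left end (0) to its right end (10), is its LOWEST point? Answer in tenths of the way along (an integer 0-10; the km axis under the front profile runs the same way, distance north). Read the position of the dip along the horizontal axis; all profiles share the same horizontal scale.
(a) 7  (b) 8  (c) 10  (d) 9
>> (d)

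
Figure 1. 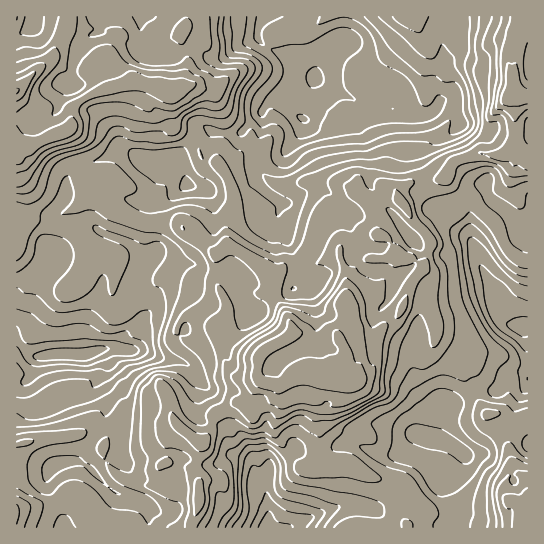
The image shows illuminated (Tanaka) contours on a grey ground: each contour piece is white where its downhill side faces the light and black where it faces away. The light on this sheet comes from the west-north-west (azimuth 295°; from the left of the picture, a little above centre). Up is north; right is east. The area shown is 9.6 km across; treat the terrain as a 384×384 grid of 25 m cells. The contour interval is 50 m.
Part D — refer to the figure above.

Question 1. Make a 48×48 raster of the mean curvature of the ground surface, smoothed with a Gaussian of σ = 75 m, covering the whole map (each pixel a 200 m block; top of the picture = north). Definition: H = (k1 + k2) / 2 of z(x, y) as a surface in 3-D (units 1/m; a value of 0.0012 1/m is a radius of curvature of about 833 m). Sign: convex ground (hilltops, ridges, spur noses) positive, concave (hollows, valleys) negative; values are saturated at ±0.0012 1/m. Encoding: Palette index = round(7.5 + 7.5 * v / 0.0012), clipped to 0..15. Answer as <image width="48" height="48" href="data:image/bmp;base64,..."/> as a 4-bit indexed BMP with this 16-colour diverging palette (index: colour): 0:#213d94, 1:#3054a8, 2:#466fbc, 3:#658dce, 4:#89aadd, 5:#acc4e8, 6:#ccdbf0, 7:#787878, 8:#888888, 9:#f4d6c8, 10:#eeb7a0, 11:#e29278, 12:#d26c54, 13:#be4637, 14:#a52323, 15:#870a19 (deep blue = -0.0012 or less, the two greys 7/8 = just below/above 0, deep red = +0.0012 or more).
<image width="48" height="48" href="data:image/bmp;base64,Qk32BAAAAAAAAHYAAAAoAAAAMAAAADAAAAABAAQAAAAAAIAEAAATCwAAEwsAABAAAAAAAAAAlD0hAKhUMAC8b0YAzo1lAN2qiQDoxKwA8NvMAHh4eACIiIgAyNb0AKC37gB4kuIAVGzSADdGvgAjI6UAGQqHAIZ2SImZiGdm+Ih4YocyaJmHaLmGlXZImamHaYmZqVRR3mm4gmhzFFZTWYe6ZXZaibuoiIuEMRaDz0jVY3h3h1RFd2q2Z4ZvyGU3urkyWKyTryuyc6uHeIiJh6xUdmePd3Y0m4NN2Yljv5+hcoypiIibq8lGd1eNZodFVlO6VayHl0qjUjvd25rKmYZnmFdqzHZFVVejR3qEWFOCQTqHiL2FQ0eJpSQY6Mp2ZmrDWmdln7JzQak3lTQ3hmiHQUU6w9/+3Ja2SnqJz8WVd9RHp1eKl1QzR5mJllaJqreJOZi+hIZJ1sNHdzNWZkR4iZqGeVMkaKpZSJboNrld5MkmmpUTVmeYd47sfIh2VWl4SaXWZ6rMRrurut2DV3Z3ZGy7dmiqmFV5SrroVCZ1ZrZVZ5ve2XZVVYgDg0SKuqZqab/IUUeJ7quZu53rdHh1aahWxZiaq7tXqb2XM4uY1mqqdovcVWiXiImEdoM1ZCeJllIiOFlJ1iaqh5iJhmeoZomYqVIQAAARABWIl2hs/XImh4mIhlWrZom8x2qZmYdVdlrahalHzuyEWLiYpVSMloqphXqZmHm4WWboWbliWJ3pa6mm2GN8lptzInd4dmetlFOreKqCEH+mVnqBnZGMh6oyVYZpl2eat1R7mGqEUp+XaL2DOvKbaacmd5d6y4eZZ4Vodot2iJAzSv52VPOpWYU3d4iJq5eJZpd4ZrpIe7AkNNtng7eKanRFZ2Z3iZdpZYl5d7VYWbdXQalWhl2LenNEeYVWaJd6hmh2UpV3rLtqhadmZ1j4ikI3zbhWZ4mallVmZfl82WmGesOajfmzeyJM2rgmZ5qXVlJGip/ZZVKJStVna1C9eRN+lqlGeJUzWJeNyTp2RXJ6Z6aMyBT4ZBWsZpuKd2N6u7qvqEeGWGR6lnZ5k0+EdzjJZ3lHqXe6qHecmVi2iFZqqGNZUfknvXymWGh1WJmHZmdHmFfHh1RImEa5XPUzVWlUiZqHRpp3iXlhMijWZXhmdo61fYSIhmdplppmR5qquXijJVu2SavcmqyYy7qM+EMXlYlURWeahlaFe6uVenWJiZuoZFia2FMF2rpiIiRoU0REjKqGiTJ5iHiHh1V779vOiY6Xd3VVM2ZDmpqJi1J6mIh4qphUis+supvv7MpieYrIiVdHjLY1ZVU2iZmWJGlVqEFa/5VViXarMhdVh8oyaHZmd2ZqgAdyyUVTfVZniLmGA3u3E5c0eZmHdkQ0szfSt1eXj0NWeWW6dayVJHV3qJhVVViTdIa/ysRoR/65dX79mcxzRGV3hlaIdlilQmdf/fkSEEm7y7qf+7+WV2d2VomYdUiWcnlY+Z+1Vqh4vbyamXz9qJiVR4mYdWmIhblI+Gr9hYmIhBImk0Ov2qVnaIiIeJiHWKc76oZ+k3u6UkZWhZMXdTFHZ4dniXi4VllLzHY6pEeodYqZd9czFamYVmVFl2rGhkuZmjNH2WV7tYecmLV4KsuslUM3hoqEhliJuGNX23Z4hXiKqLVpRZiIuVV5eKqEhlhnqA=="/>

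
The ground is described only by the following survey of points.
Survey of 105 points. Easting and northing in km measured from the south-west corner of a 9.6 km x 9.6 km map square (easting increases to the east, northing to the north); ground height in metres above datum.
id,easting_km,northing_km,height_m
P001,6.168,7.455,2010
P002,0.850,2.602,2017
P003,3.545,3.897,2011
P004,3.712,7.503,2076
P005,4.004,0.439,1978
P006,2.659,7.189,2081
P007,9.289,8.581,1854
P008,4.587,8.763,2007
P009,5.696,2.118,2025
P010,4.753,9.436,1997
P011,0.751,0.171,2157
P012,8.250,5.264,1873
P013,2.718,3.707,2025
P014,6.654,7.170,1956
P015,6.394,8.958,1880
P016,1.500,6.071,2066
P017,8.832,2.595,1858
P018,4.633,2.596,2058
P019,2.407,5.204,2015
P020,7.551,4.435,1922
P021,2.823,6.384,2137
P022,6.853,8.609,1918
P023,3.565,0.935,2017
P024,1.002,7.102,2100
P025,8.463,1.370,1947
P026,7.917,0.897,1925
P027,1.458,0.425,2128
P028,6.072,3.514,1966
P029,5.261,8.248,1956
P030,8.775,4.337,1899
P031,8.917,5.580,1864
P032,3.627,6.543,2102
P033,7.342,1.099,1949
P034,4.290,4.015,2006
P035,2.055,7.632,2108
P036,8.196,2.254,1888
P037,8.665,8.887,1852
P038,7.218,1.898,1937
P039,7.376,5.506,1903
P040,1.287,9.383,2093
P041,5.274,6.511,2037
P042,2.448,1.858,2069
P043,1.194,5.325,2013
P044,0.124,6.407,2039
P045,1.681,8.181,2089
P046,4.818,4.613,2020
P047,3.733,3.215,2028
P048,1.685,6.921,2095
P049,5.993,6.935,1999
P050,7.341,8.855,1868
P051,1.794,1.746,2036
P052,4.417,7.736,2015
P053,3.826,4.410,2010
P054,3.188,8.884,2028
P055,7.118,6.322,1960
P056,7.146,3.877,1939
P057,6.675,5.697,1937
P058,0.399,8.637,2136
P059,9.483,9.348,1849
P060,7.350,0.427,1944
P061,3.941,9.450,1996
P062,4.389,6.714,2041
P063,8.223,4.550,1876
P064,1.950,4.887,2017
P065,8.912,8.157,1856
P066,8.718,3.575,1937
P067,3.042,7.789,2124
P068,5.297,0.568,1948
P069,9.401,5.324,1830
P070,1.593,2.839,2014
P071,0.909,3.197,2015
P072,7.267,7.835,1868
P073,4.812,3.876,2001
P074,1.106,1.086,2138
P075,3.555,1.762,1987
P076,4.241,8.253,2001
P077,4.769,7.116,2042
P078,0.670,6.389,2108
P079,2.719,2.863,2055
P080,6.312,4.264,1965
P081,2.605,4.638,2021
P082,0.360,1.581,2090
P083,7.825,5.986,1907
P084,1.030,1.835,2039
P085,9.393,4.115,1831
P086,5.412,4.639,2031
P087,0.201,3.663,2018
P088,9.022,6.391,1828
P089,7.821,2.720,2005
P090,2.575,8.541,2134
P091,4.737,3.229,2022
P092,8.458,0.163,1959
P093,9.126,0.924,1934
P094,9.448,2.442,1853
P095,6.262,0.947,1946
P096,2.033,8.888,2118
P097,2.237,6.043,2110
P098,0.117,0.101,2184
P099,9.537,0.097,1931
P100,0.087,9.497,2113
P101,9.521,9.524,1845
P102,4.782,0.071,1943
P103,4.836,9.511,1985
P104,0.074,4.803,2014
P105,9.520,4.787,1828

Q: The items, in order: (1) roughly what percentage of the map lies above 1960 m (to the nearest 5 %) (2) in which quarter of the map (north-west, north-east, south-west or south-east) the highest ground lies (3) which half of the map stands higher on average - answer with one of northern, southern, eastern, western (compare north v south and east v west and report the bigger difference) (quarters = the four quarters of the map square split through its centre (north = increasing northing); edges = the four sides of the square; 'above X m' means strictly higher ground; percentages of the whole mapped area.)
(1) Roughly 65 % of the ground is higher than 1960 m.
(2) Look to the south-west quarter for the highest ground.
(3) Taken as a whole, the western half is higher than the eastern.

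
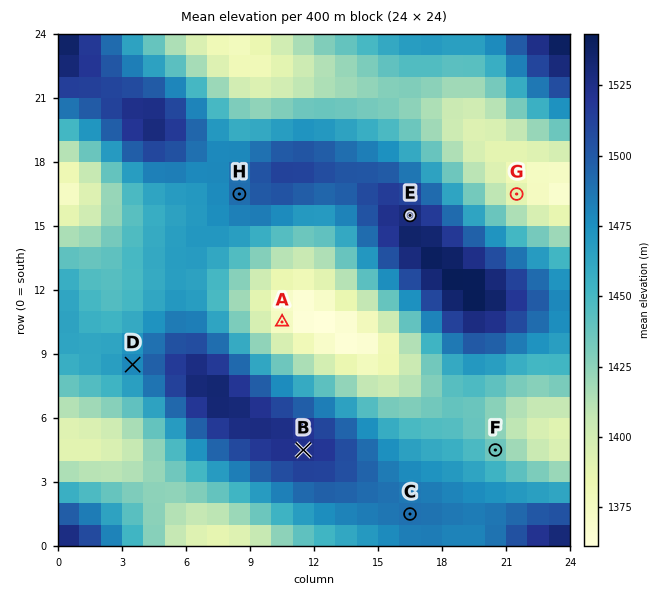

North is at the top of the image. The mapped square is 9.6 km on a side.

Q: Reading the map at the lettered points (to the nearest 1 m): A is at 1373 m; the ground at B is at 1524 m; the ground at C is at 1489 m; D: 1478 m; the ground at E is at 1530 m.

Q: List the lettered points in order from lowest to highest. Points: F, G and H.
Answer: G F H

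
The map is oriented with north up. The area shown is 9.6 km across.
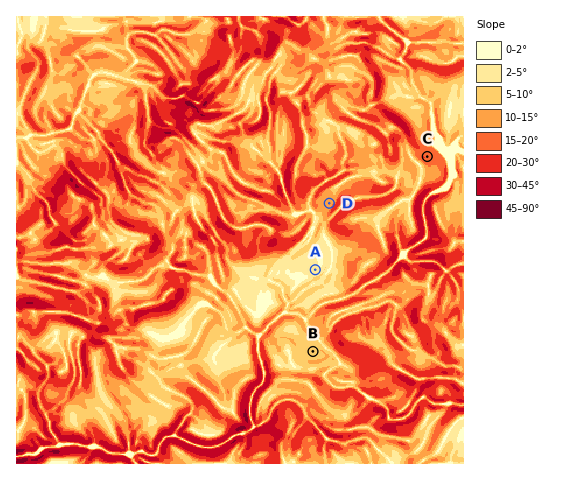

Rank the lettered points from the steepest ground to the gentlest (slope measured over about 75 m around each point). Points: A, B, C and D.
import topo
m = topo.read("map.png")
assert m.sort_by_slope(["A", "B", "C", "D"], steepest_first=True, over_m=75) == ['C', 'D', 'B', 'A']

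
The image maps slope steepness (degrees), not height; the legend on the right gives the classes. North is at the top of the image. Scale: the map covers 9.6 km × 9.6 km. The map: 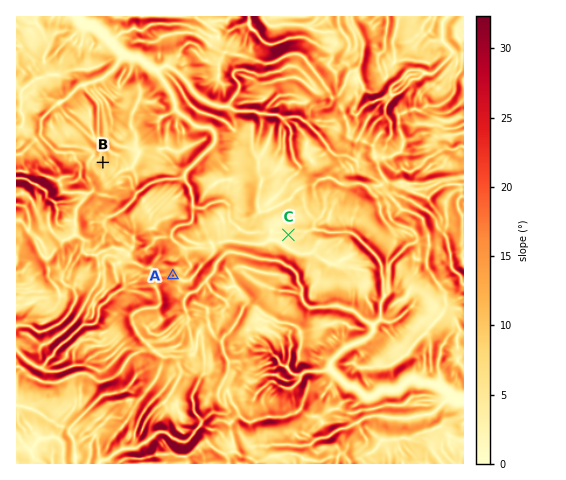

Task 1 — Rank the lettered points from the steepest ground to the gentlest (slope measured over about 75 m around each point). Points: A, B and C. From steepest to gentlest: A B C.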